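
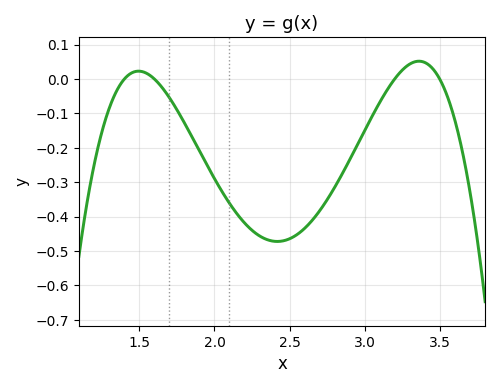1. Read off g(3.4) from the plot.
0.05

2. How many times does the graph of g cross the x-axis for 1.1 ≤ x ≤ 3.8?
4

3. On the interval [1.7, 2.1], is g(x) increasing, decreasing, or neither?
decreasing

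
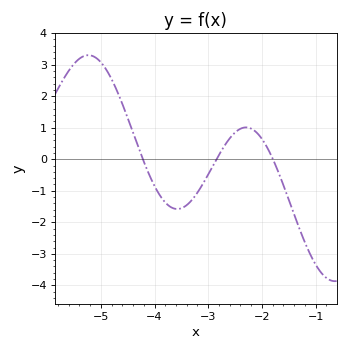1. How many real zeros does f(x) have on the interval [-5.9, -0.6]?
3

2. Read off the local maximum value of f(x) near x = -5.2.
3.3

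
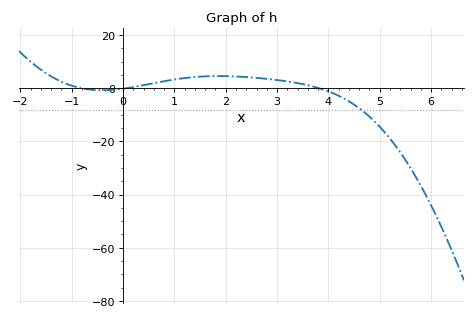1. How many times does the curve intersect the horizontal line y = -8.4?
1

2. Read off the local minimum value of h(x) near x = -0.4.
0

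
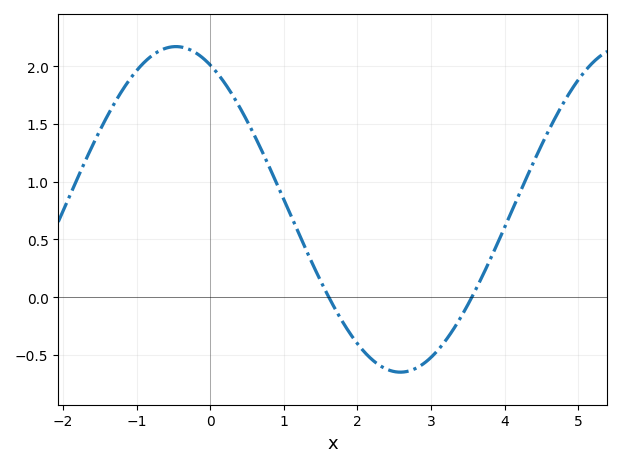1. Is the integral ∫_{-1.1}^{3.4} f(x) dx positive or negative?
positive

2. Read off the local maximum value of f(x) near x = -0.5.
2.15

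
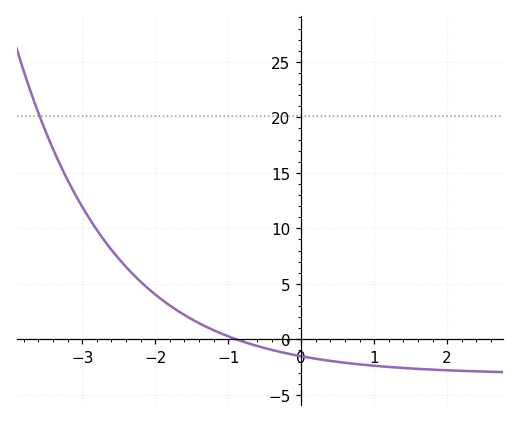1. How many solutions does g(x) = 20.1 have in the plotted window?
1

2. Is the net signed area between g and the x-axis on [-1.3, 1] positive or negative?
negative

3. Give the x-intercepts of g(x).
-0.886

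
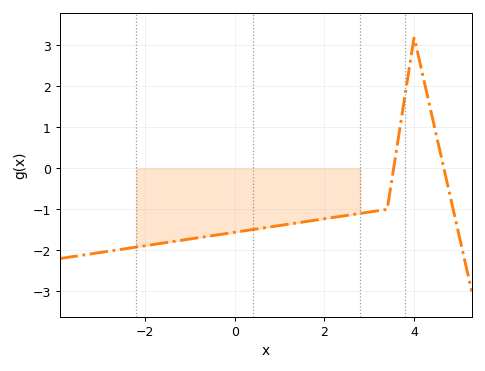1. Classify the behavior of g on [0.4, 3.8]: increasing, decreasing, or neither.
increasing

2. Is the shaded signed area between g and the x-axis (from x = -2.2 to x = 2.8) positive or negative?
negative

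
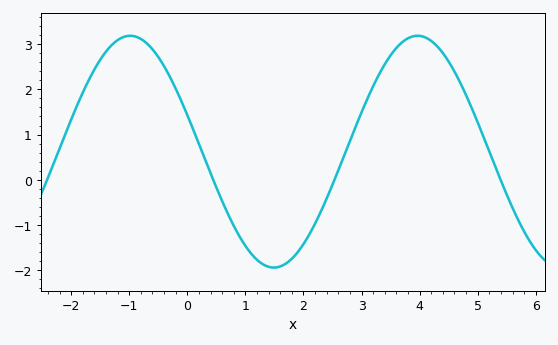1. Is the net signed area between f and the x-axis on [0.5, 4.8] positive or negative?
positive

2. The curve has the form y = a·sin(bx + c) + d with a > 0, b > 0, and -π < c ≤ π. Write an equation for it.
y = 2.57sin(1.27x + 2.82) + 0.62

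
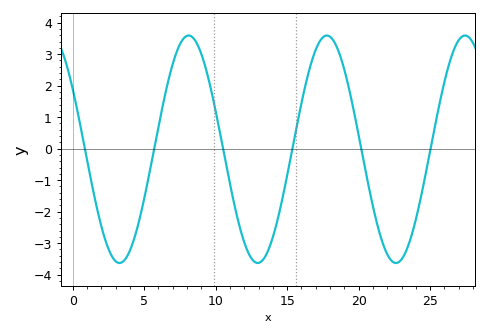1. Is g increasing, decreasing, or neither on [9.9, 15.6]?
neither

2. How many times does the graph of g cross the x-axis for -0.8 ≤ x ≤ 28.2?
6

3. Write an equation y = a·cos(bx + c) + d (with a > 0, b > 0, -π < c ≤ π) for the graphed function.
y = 3.61cos(0.65x + 1.01) - 0.02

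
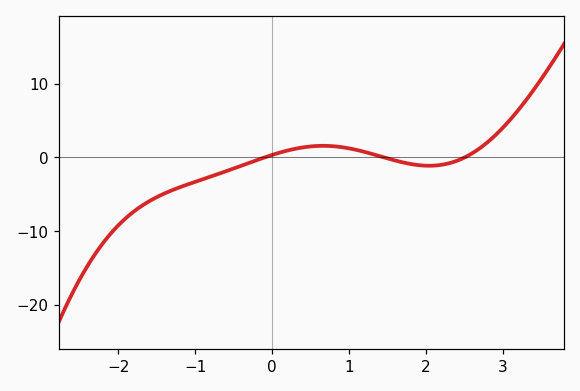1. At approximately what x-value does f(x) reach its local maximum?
0.662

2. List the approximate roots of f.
-0.097, 1.45, 2.5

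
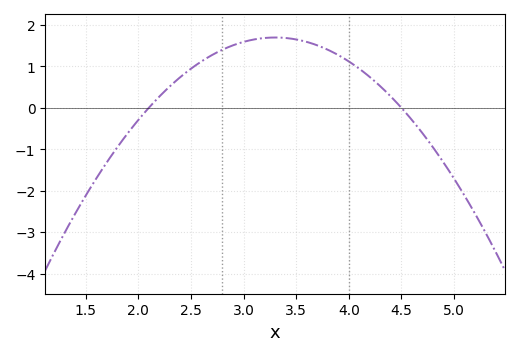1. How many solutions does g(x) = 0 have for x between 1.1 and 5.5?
2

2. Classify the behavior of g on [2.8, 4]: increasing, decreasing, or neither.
neither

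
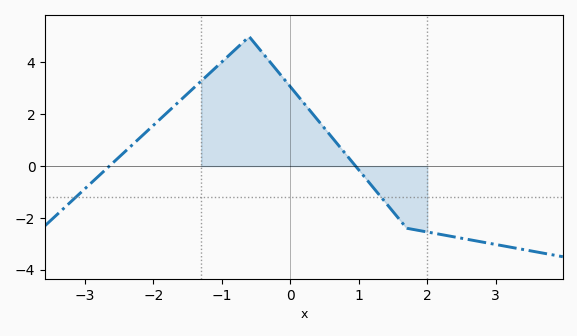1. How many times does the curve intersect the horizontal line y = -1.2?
2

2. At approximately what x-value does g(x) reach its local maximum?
-0.6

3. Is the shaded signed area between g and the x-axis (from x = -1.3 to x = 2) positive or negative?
positive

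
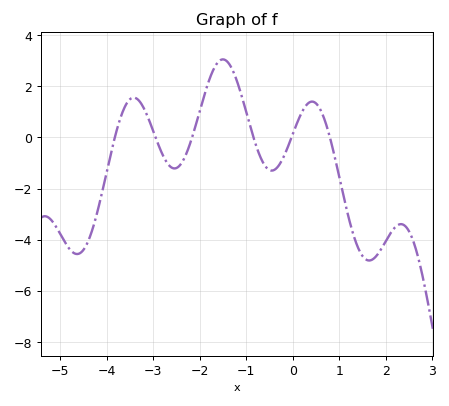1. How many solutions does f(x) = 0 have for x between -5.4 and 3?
6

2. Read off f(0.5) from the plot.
1.4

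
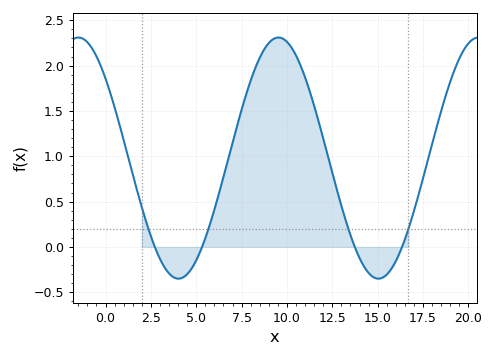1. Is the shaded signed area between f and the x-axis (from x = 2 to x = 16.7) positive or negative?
positive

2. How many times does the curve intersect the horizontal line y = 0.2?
4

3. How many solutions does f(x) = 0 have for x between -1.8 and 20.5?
4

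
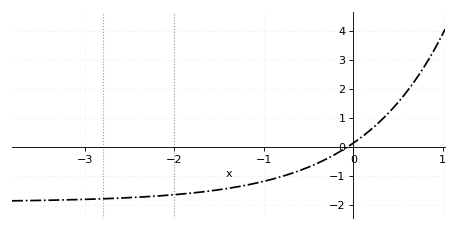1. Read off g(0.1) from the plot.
0.355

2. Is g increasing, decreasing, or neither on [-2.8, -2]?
increasing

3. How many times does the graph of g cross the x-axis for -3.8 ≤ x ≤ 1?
1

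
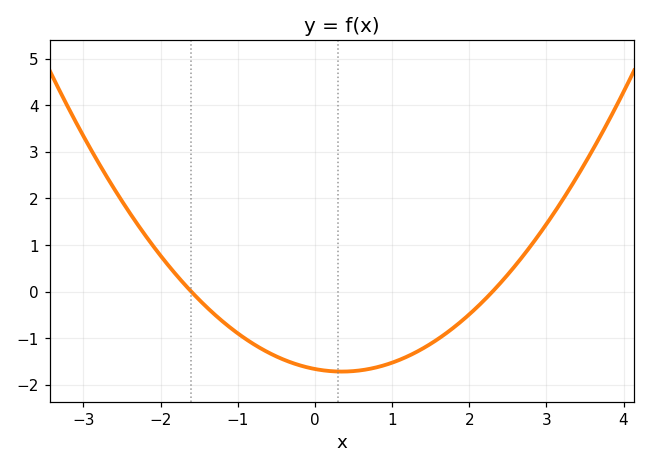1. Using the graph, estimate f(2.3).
0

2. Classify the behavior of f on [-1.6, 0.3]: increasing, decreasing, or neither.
decreasing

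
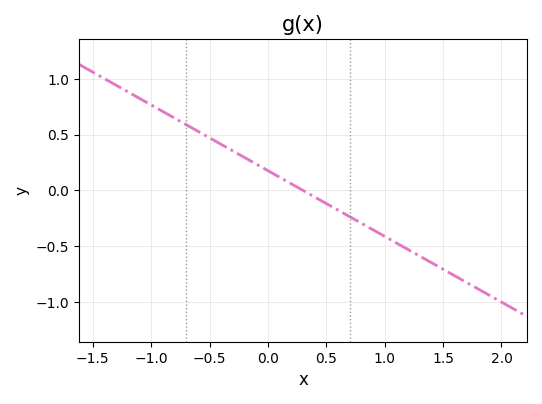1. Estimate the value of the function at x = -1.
0.767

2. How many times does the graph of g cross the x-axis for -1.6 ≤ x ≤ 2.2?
1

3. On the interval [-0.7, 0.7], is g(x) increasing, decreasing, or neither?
decreasing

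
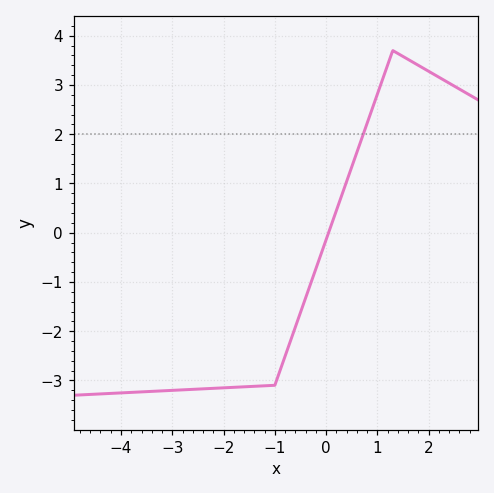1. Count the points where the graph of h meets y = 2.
1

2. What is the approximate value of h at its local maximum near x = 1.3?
3.7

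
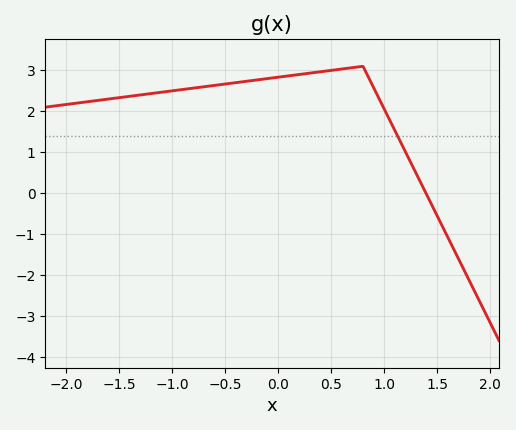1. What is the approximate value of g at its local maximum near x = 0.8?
3.1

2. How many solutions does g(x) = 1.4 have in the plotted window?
1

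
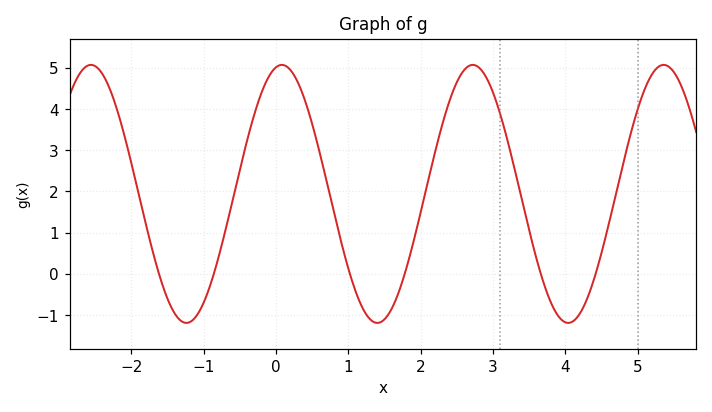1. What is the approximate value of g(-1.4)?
-1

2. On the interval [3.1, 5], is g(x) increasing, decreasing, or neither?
neither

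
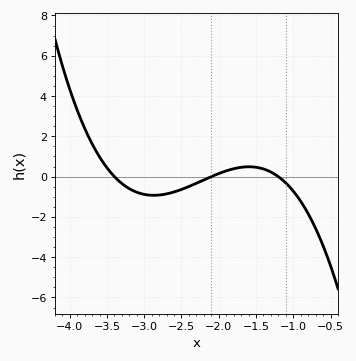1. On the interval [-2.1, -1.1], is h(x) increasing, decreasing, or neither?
neither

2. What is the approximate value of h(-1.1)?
-0.4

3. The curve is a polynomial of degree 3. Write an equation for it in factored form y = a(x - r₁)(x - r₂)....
y = -1.36(x + 3.4)(x + 2.1)(x + 1.2)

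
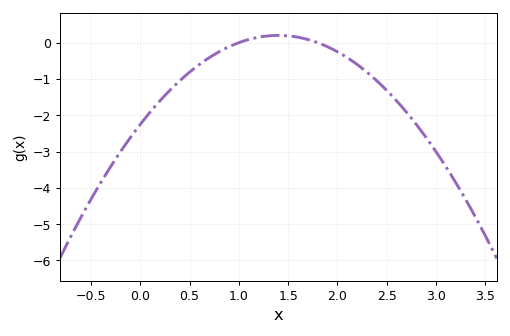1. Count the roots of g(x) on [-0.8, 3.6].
2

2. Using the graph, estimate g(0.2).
-1.6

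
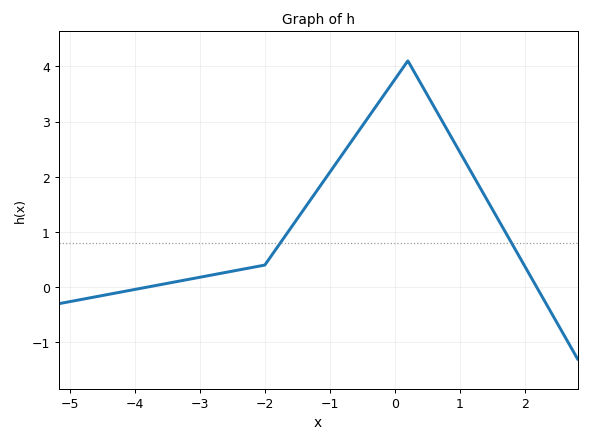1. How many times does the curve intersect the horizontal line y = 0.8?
2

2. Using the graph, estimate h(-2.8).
0.2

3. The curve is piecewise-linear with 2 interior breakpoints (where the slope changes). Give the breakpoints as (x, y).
(-2, 0.4); (0.2, 4.1)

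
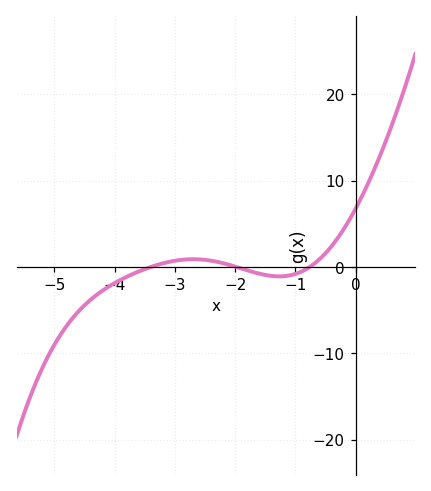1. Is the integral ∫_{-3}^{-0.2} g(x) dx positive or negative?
positive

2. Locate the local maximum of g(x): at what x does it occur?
-2.7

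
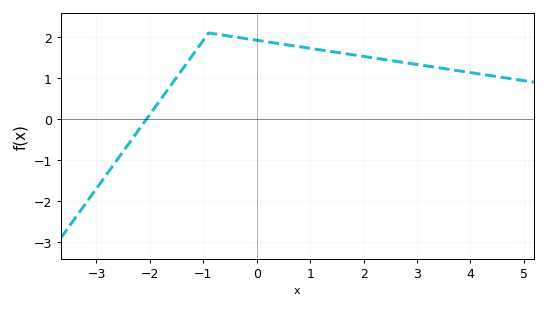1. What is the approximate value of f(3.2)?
1.3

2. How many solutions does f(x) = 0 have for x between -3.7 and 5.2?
1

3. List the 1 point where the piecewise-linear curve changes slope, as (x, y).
(-0.9, 2.1)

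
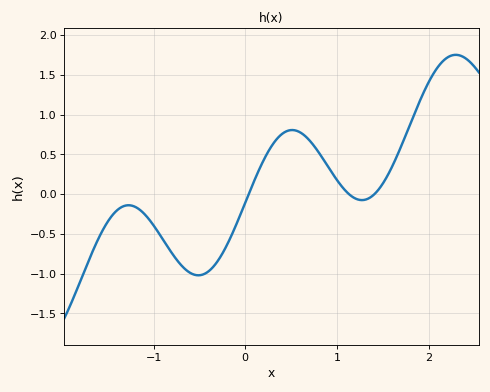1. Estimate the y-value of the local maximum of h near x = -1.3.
-0.138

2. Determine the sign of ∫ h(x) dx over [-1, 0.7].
negative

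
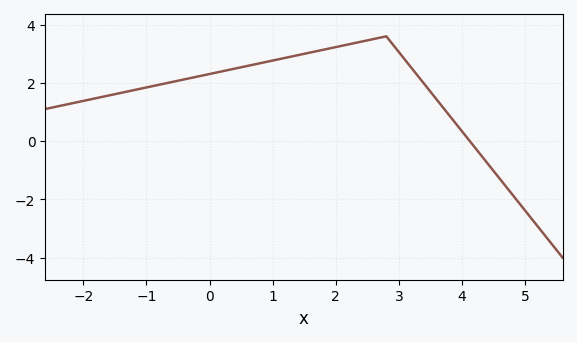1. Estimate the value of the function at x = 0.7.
2.63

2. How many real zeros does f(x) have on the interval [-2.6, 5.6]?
1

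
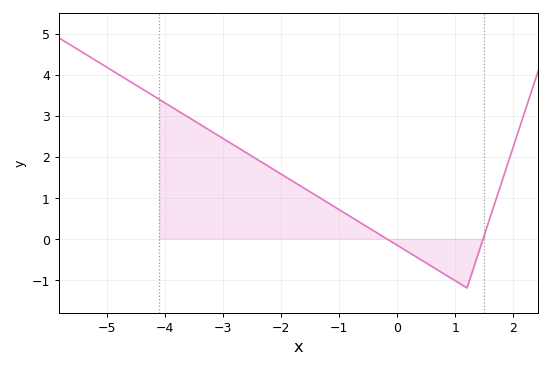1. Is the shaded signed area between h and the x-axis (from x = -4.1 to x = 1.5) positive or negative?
positive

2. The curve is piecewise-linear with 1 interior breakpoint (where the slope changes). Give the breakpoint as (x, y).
(1.2, -1.2)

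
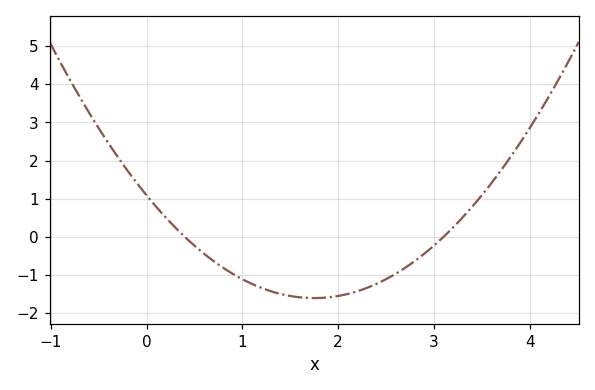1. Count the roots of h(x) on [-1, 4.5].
2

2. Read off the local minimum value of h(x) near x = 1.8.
-1.6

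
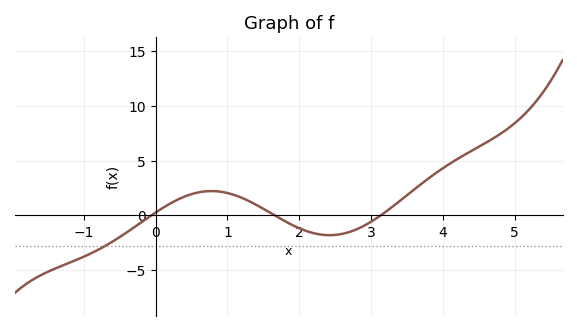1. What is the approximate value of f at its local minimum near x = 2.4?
-1.8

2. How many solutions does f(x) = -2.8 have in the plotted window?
1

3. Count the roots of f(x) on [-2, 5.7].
3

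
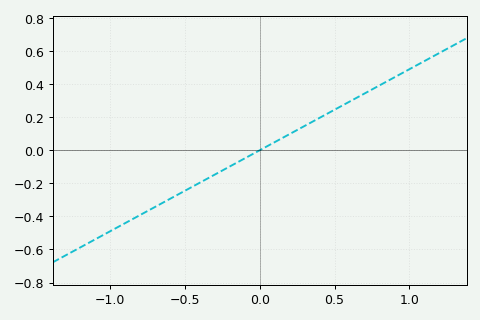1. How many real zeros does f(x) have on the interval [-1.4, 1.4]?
1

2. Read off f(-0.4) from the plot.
-0.196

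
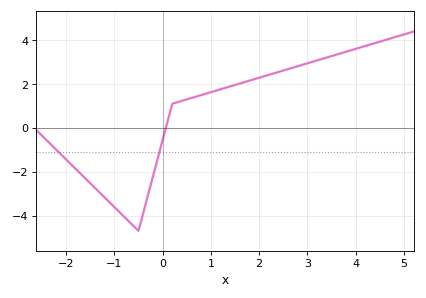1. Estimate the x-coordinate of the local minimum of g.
-0.6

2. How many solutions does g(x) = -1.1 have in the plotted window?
2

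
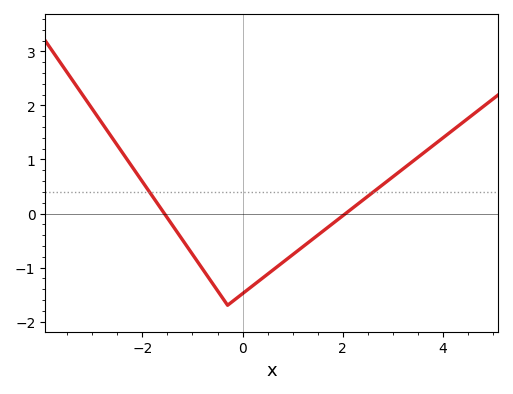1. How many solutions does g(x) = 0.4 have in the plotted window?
2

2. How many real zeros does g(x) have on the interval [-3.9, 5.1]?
2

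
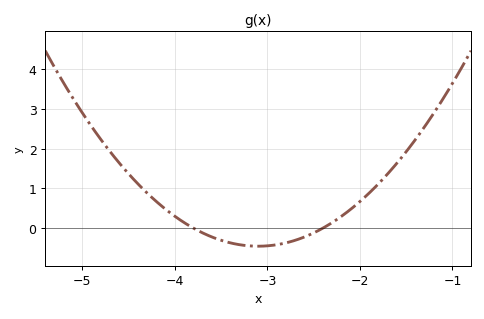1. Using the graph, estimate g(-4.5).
1.37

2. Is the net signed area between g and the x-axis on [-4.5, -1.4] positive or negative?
positive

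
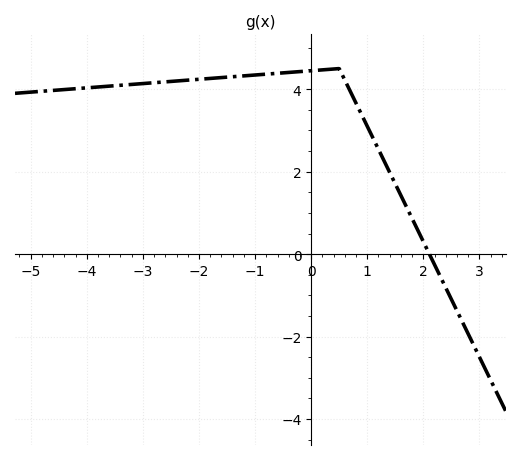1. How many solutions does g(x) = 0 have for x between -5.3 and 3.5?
1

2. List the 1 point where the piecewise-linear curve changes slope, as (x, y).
(0.5, 4.5)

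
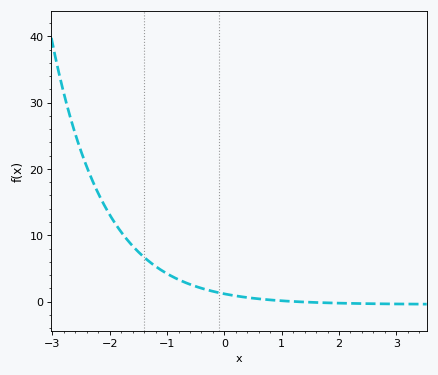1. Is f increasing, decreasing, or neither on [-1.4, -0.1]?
decreasing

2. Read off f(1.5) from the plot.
0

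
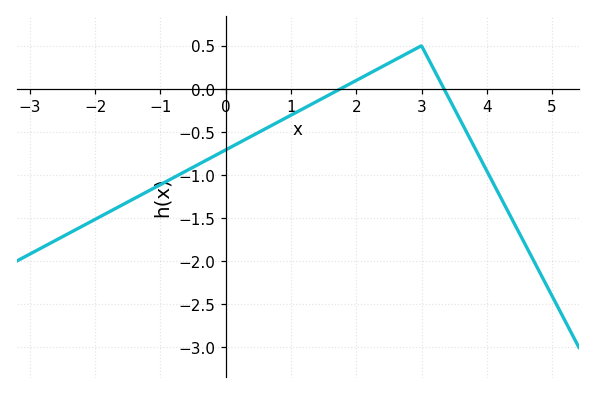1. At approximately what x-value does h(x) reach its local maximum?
3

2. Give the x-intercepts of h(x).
1.8, 3.4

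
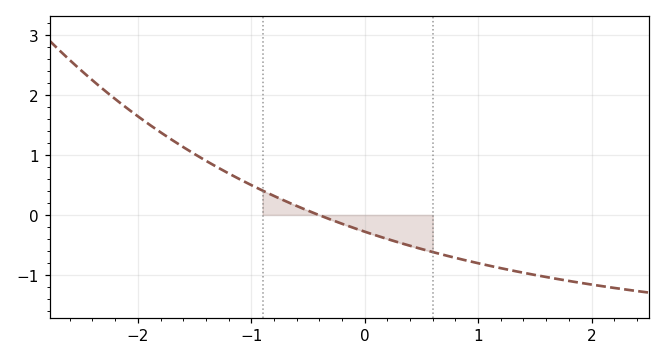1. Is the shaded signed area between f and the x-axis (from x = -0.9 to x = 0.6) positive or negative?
negative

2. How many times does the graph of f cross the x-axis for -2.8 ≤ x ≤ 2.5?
1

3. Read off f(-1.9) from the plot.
1.5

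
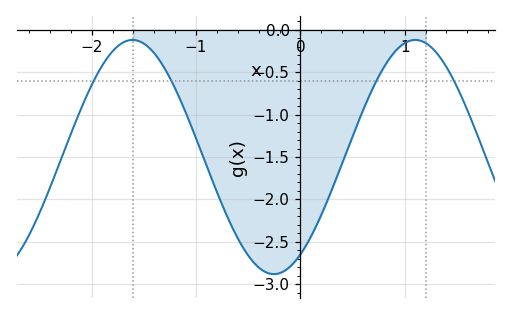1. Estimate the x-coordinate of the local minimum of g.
-0.3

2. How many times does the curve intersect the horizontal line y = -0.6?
4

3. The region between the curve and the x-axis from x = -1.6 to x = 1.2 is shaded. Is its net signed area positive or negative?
negative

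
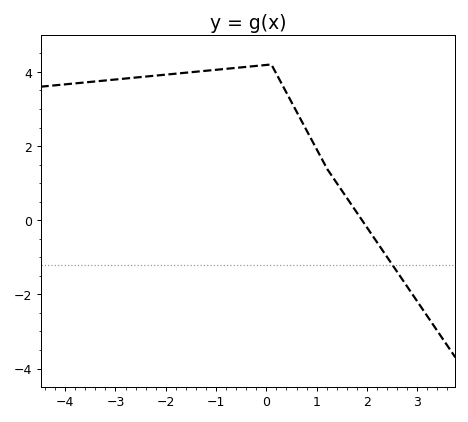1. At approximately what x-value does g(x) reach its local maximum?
0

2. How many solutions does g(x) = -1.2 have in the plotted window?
1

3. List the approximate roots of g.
2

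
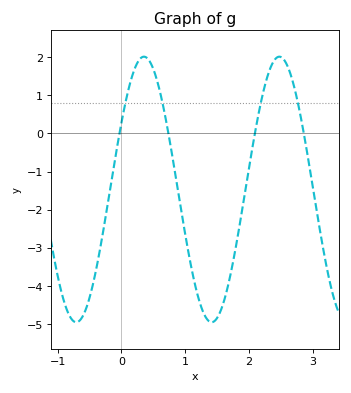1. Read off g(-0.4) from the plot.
-3.59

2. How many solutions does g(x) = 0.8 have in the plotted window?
4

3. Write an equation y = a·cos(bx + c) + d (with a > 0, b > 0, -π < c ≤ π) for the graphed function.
y = 3.48cos(2.96x - 1.04) - 1.47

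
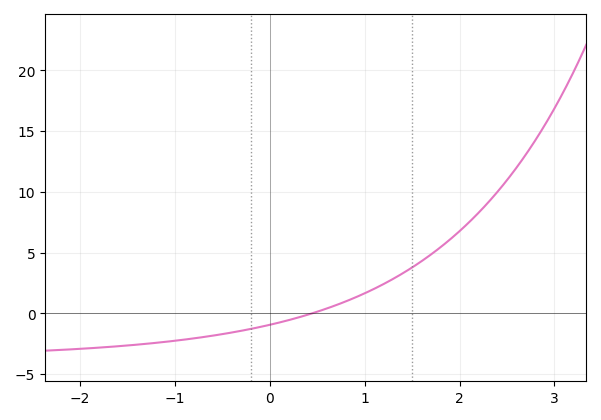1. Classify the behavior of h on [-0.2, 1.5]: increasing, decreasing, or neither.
increasing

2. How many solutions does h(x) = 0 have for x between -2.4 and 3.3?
1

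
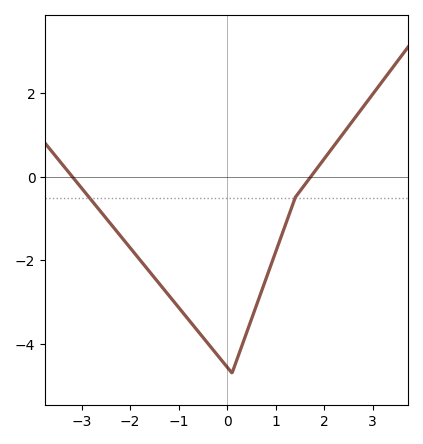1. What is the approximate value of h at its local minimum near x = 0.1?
-4.6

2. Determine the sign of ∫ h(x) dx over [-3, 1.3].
negative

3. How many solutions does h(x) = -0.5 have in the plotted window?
2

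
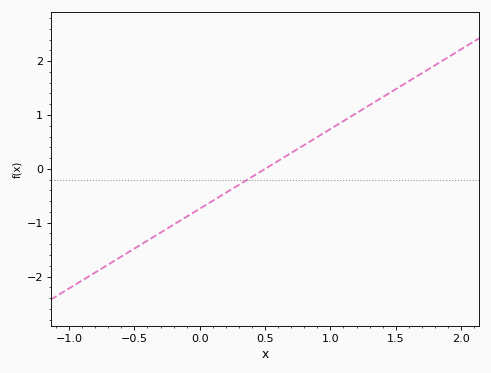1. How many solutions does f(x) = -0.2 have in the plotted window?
1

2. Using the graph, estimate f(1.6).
1.6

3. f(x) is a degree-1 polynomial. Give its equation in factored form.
y = 1.48(x - 0.5)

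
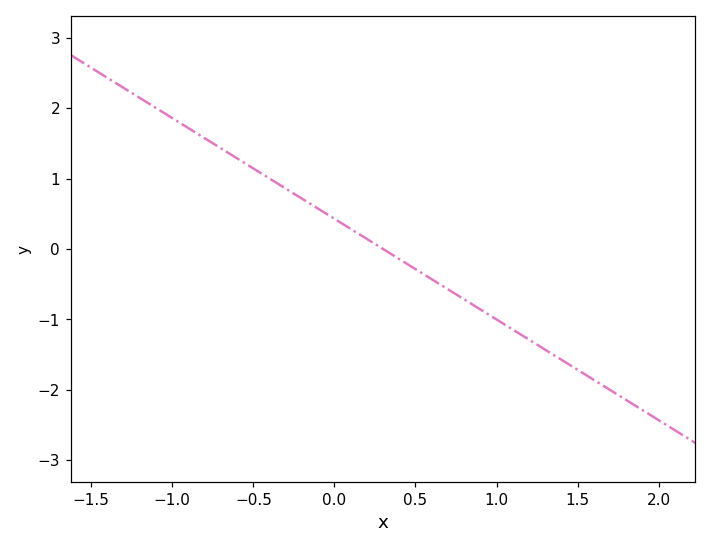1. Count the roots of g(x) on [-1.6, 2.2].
1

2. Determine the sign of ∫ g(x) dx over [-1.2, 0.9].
positive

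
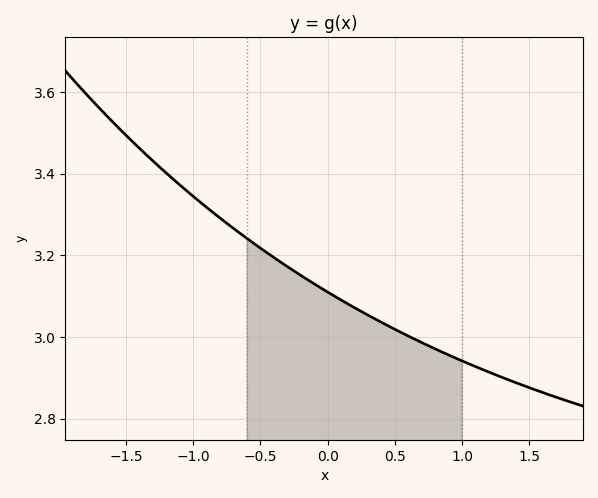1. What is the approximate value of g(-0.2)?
3.16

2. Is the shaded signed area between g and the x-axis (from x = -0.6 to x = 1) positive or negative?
positive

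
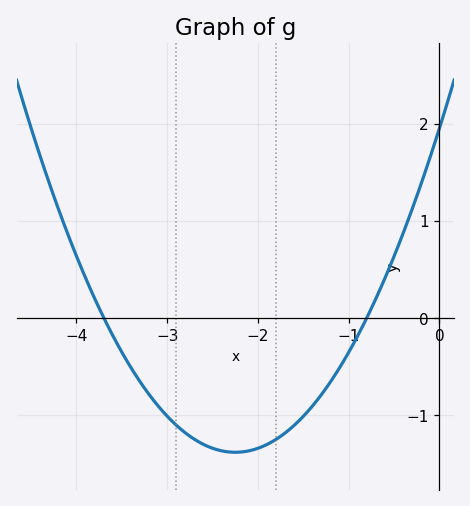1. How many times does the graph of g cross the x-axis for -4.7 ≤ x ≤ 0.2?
2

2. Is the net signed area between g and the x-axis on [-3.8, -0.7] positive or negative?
negative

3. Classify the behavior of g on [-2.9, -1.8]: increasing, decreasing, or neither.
neither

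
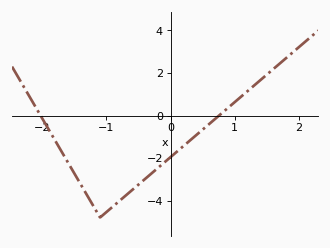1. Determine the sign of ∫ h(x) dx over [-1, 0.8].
negative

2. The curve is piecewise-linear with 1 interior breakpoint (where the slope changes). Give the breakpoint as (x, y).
(-1.1, -4.8)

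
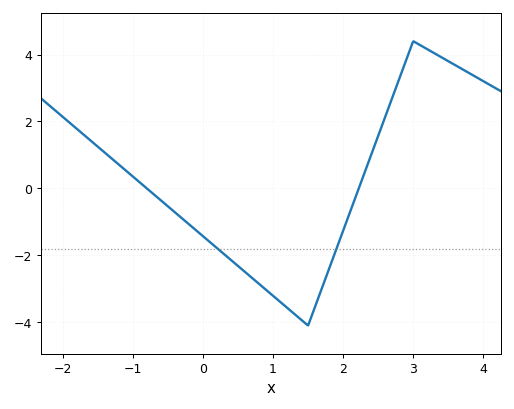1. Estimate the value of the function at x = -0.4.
-0.8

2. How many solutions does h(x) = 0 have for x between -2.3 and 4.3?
2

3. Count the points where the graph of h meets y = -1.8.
2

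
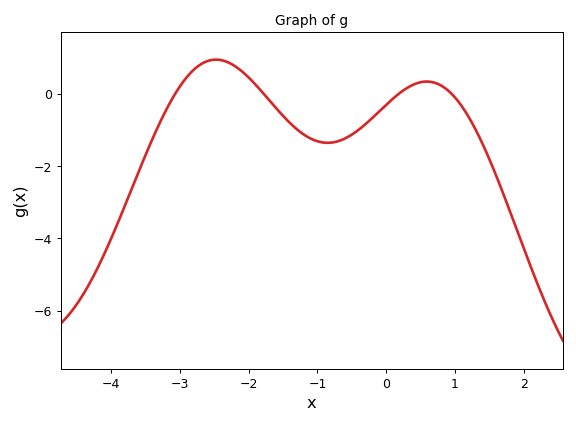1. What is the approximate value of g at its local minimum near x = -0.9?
-1.4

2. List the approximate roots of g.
-3.1, -1.8, 0.2, 1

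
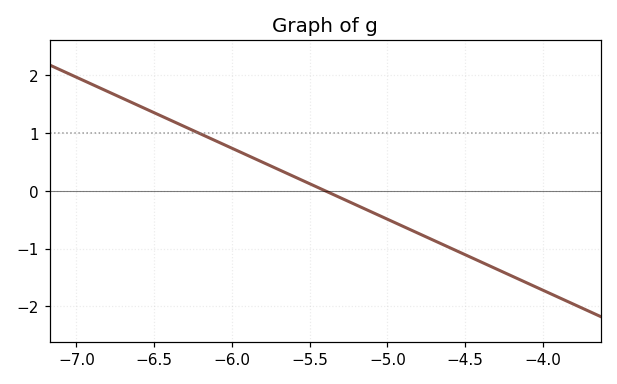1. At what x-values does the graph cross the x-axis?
-5.4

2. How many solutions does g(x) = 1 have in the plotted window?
1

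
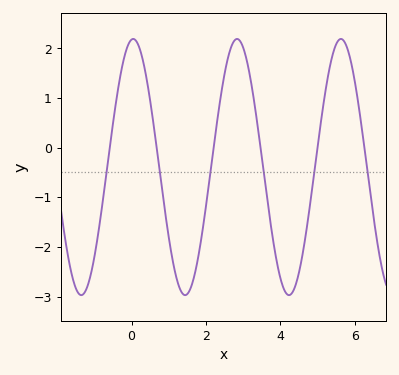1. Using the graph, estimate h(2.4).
1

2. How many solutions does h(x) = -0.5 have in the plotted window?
6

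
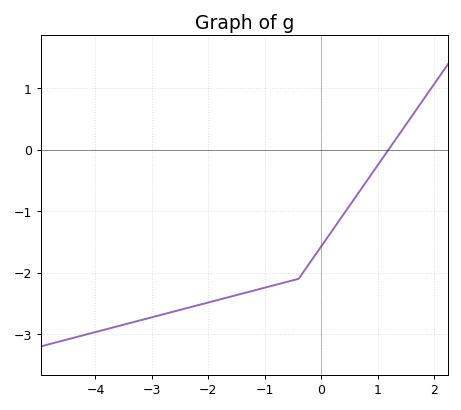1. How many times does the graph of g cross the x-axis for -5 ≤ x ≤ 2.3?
1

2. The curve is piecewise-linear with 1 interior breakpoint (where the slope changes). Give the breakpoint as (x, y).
(-0.4, -2.1)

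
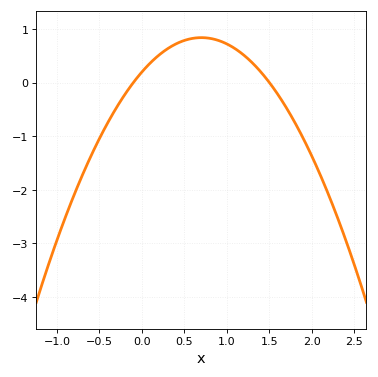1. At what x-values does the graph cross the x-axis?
-0.1, 1.5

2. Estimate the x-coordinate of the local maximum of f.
0.7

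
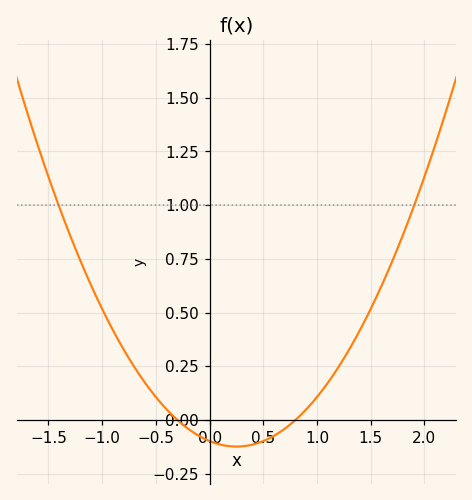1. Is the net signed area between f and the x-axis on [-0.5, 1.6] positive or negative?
positive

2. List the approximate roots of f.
-0.3, 0.8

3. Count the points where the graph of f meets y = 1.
2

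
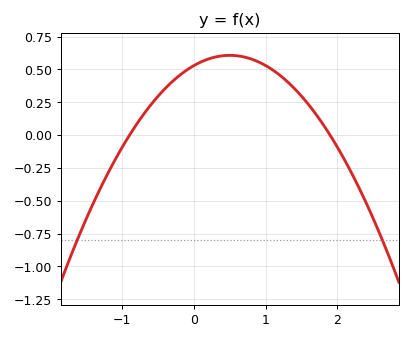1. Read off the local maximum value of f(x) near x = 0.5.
0.6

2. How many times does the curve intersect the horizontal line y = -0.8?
2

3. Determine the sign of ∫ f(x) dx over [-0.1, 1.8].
positive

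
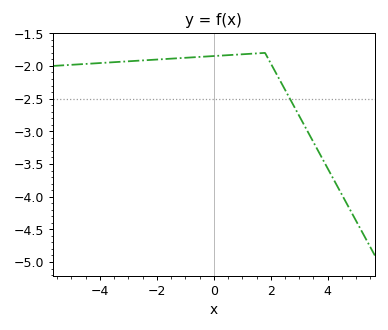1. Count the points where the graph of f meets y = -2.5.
1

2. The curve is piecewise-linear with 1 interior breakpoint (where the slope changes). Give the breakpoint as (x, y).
(1.8, -1.8)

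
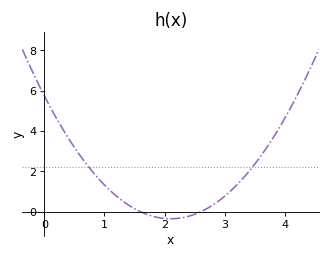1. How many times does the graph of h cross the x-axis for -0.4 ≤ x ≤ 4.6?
2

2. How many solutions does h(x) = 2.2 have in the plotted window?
2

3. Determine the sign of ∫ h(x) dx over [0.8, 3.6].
positive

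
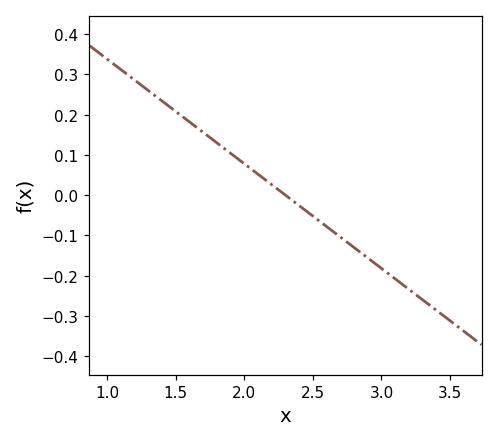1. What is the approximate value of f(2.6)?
-0.078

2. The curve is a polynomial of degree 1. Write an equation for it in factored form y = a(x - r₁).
y = -0.26(x - 2.3)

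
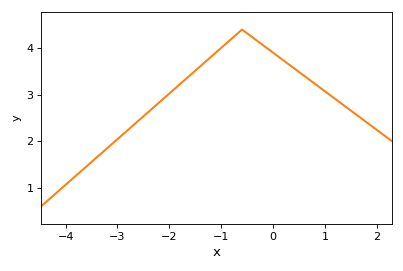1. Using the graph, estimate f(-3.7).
1.4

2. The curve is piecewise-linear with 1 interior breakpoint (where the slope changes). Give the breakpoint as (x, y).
(-0.6, 4.4)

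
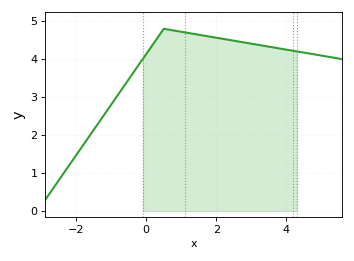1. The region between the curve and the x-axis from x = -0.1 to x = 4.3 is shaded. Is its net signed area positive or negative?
positive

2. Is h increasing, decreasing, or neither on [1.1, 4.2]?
decreasing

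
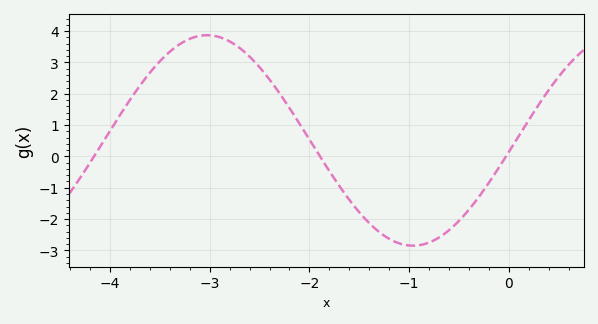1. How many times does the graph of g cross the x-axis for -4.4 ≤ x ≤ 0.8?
3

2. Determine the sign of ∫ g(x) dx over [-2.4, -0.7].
negative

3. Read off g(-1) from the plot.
-2.84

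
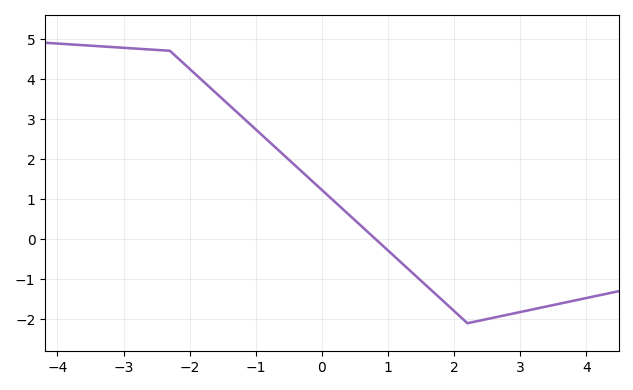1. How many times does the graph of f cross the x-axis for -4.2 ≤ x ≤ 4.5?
1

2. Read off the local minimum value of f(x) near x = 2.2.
-2.1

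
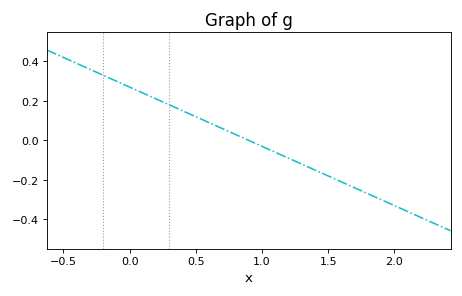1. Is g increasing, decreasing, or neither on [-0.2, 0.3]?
decreasing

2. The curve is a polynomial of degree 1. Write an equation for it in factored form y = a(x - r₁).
y = -0.3(x - 0.9)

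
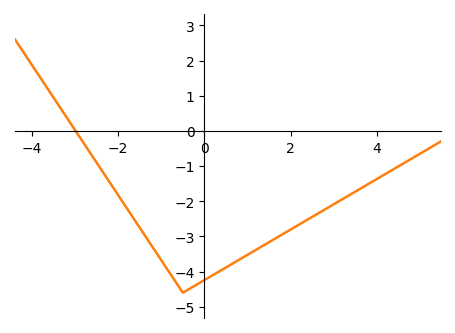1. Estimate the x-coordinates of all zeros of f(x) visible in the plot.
-2.98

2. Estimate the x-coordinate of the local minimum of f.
-0.501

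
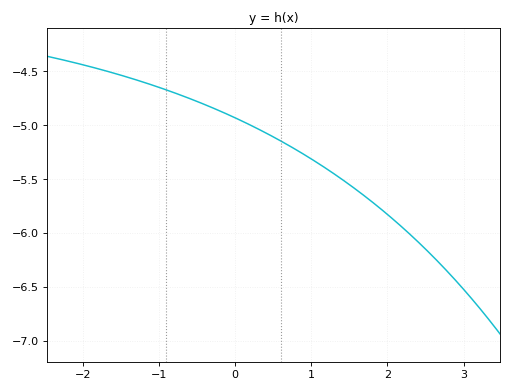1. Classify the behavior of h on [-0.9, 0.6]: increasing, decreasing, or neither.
decreasing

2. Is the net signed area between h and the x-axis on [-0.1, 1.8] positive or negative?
negative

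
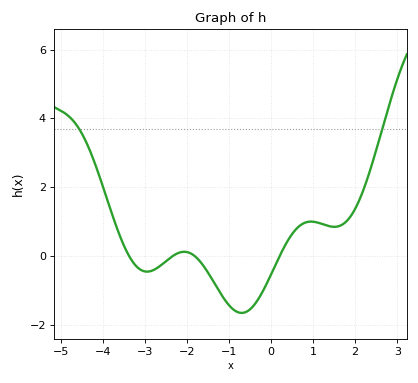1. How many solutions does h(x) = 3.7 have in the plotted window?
2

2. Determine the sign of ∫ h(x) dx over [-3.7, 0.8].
negative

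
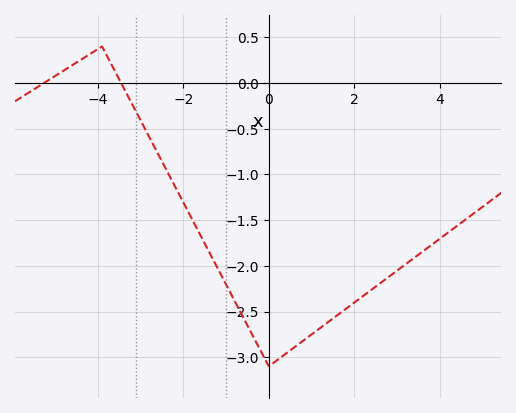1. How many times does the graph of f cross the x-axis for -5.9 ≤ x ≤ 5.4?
2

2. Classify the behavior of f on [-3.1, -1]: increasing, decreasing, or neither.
decreasing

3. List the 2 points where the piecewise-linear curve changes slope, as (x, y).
(-3.9, 0.4); (0, -3.1)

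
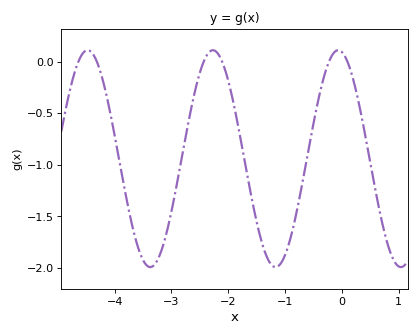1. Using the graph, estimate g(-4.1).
-0.45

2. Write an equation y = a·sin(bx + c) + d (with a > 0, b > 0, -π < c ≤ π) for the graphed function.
y = 1.05sin(2.9x + 1.8) - 0.94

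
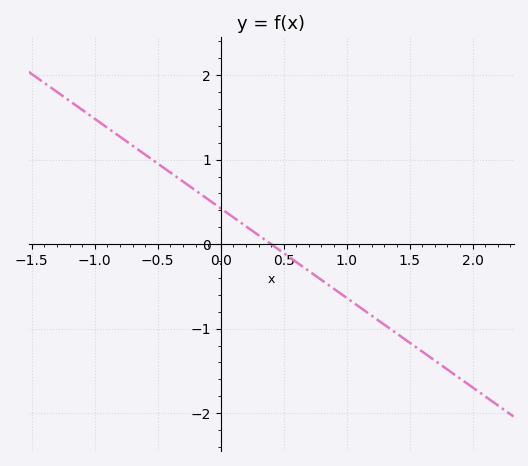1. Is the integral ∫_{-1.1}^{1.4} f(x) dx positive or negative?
positive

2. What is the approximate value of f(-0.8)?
1.3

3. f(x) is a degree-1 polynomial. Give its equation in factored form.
y = -1.06(x - 0.4)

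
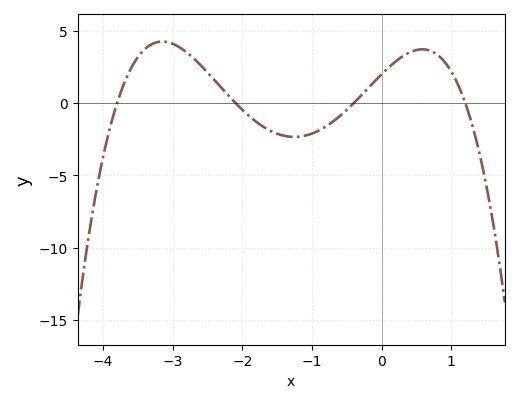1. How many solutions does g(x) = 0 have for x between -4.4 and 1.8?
4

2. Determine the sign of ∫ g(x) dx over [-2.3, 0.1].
negative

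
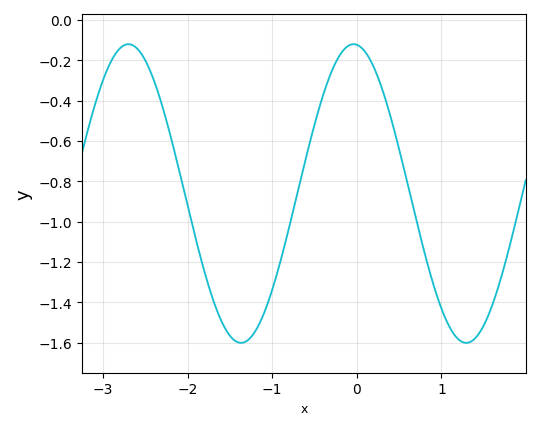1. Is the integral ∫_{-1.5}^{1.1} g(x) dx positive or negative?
negative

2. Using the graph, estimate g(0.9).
-1.3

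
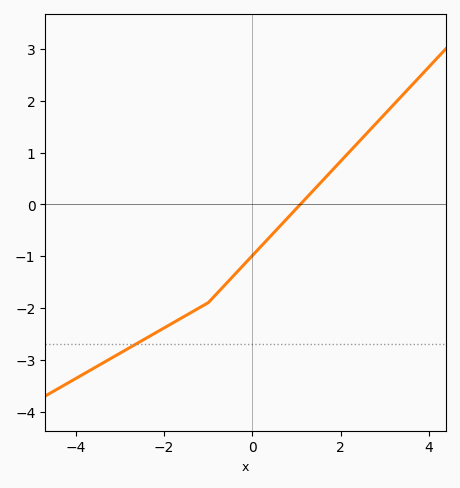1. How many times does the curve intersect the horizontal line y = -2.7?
1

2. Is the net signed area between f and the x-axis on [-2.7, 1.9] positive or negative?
negative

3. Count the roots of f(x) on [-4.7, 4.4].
1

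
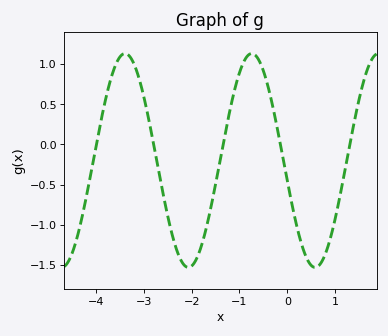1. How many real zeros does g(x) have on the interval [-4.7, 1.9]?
5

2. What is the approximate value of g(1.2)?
-0.341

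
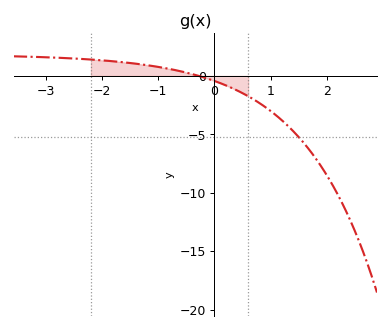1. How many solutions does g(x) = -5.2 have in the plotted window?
1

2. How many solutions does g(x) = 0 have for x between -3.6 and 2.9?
1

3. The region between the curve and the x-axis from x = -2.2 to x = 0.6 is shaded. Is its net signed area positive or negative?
positive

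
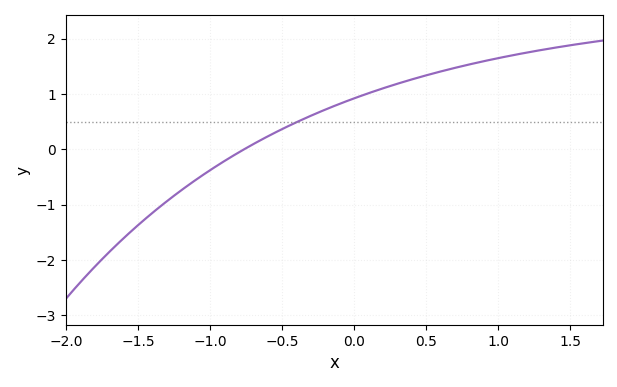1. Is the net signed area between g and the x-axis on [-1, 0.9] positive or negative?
positive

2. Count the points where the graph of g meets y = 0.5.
1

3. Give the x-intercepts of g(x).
-0.764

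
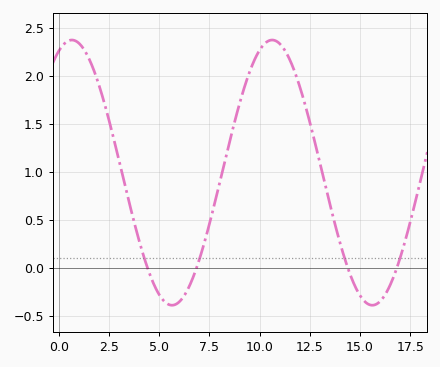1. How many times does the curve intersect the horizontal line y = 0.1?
4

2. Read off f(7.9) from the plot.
0.8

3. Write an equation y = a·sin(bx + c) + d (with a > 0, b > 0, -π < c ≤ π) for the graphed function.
y = 1.38sin(0.63x + 1.2) + 0.99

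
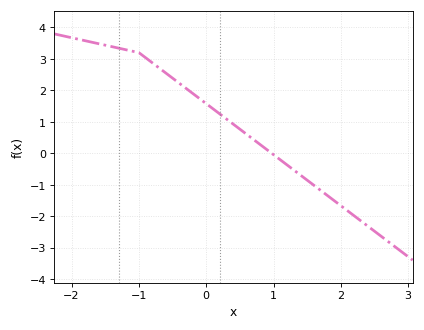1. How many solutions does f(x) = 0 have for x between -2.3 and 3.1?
1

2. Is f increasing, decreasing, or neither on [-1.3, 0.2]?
decreasing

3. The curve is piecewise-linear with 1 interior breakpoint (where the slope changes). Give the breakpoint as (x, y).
(-1, 3.2)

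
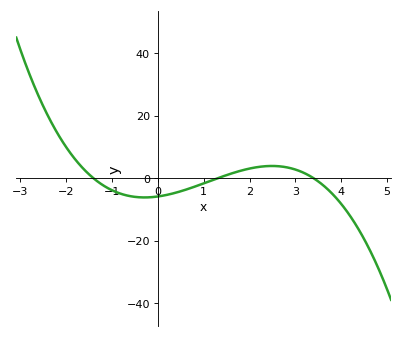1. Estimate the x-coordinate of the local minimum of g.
-0.291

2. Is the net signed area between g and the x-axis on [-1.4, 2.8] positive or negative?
negative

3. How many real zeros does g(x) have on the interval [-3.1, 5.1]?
3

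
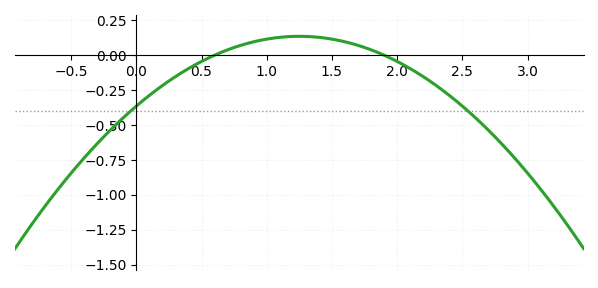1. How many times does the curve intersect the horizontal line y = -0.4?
2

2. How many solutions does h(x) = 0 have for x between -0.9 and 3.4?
2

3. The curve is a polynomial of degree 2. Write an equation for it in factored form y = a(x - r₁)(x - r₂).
y = -0.32(x - 0.6)(x - 1.9)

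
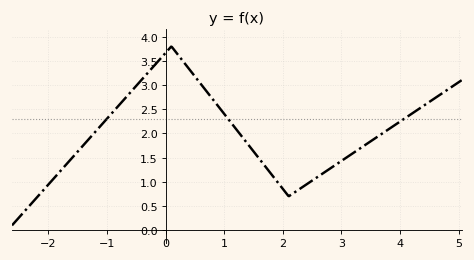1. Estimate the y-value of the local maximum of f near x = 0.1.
3.8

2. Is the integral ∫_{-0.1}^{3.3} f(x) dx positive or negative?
positive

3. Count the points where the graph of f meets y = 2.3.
3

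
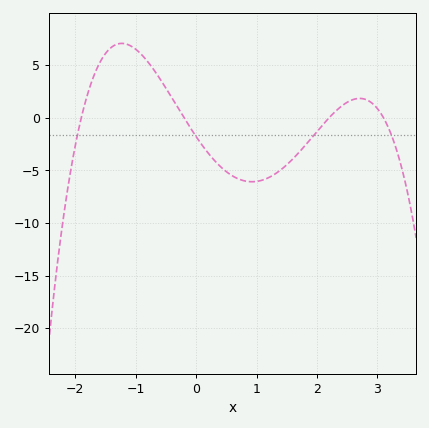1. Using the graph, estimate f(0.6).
-5.5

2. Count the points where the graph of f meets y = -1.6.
4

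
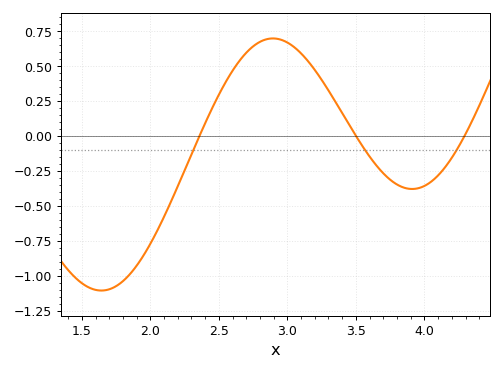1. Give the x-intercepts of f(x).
2.36, 3.5, 4.29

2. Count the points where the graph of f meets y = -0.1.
3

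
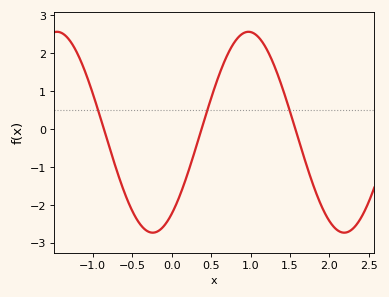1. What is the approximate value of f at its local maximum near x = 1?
2.6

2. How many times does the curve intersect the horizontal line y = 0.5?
3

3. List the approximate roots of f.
-0.9, 0.4, 1.6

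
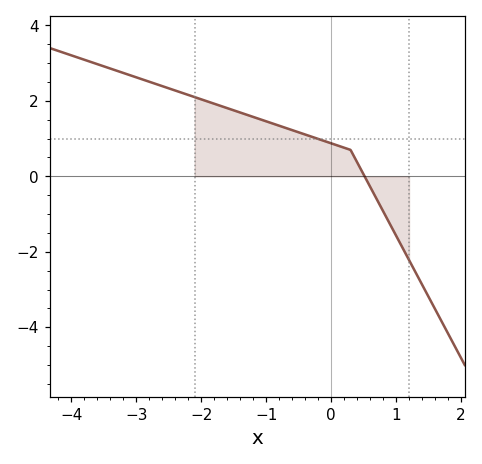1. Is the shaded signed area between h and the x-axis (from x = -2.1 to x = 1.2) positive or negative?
positive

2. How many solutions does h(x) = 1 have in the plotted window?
1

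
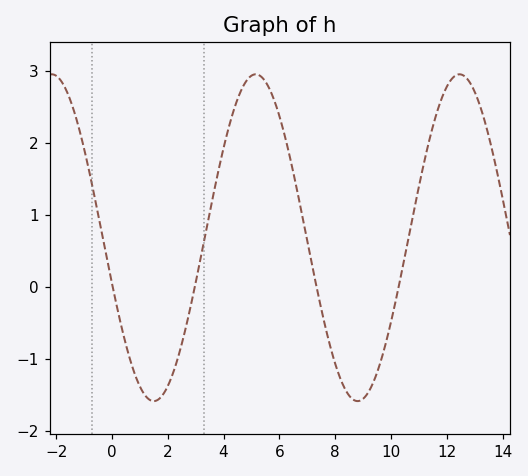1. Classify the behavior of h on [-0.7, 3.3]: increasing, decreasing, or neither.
neither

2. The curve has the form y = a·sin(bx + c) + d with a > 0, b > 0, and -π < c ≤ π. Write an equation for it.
y = 2.27sin(0.86x - 2.86) + 0.68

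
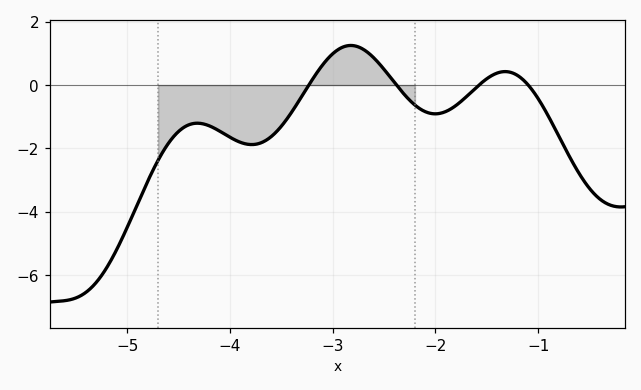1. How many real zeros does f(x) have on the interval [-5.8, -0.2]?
4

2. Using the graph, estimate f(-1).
-0.4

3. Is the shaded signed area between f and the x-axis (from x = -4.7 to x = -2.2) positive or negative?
negative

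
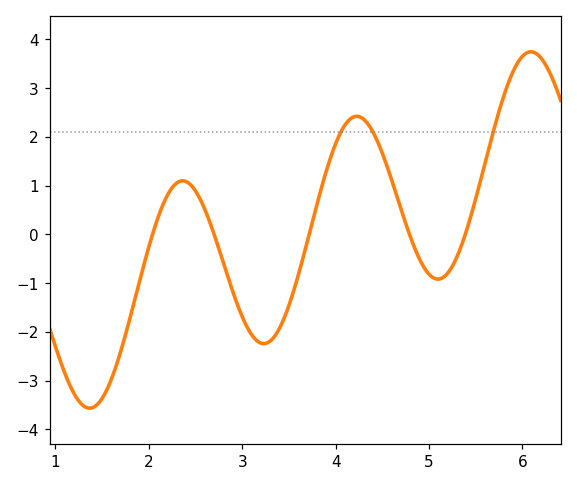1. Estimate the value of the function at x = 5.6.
1.46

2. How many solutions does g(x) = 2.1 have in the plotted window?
3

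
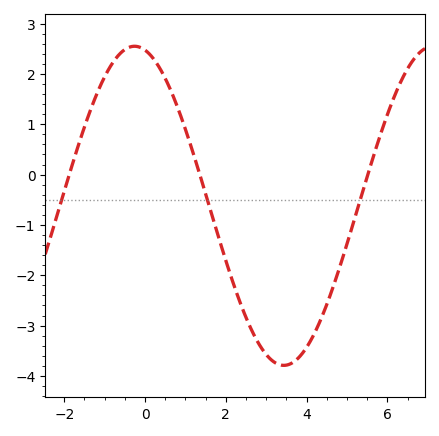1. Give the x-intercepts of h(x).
-1.88, 1.36, 5.52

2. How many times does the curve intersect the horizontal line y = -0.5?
3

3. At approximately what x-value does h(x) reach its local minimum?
3.44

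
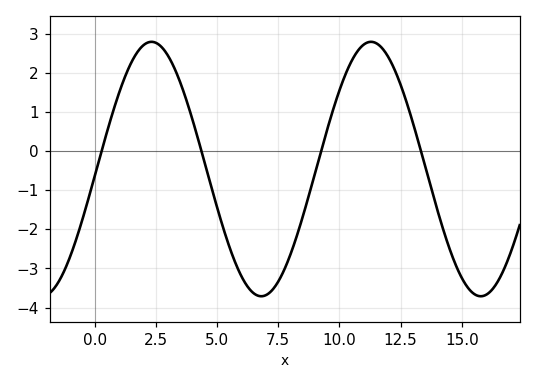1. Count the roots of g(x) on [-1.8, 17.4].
4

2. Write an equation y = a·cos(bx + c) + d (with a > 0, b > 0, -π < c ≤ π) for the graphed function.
y = 3.25cos(0.7x - 1.6) - 0.46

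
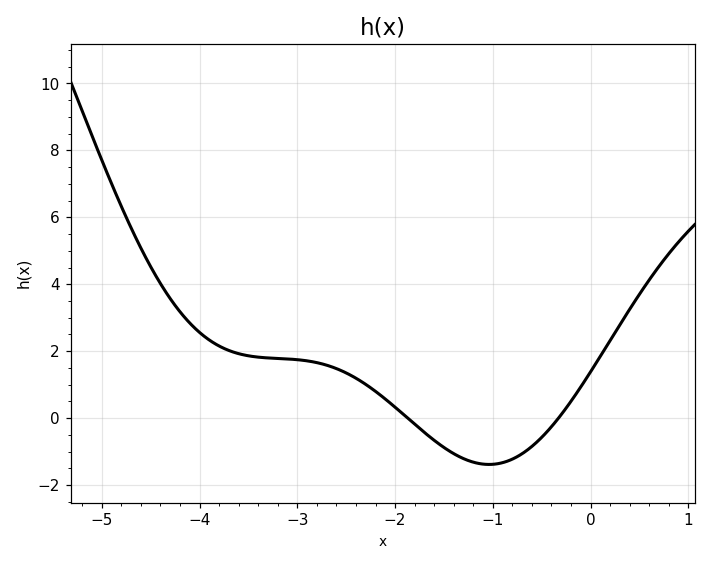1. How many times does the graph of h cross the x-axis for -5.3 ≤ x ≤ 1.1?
2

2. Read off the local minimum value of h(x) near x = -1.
-1.38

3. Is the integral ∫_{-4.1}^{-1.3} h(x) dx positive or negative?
positive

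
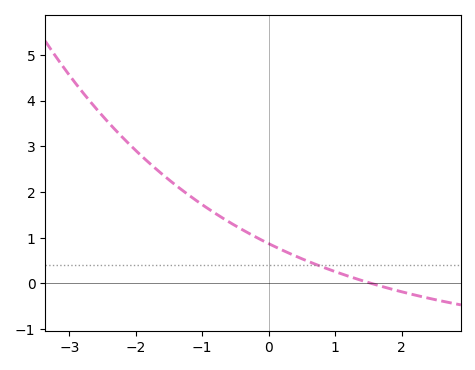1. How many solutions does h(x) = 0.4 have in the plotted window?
1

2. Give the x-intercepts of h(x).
1.5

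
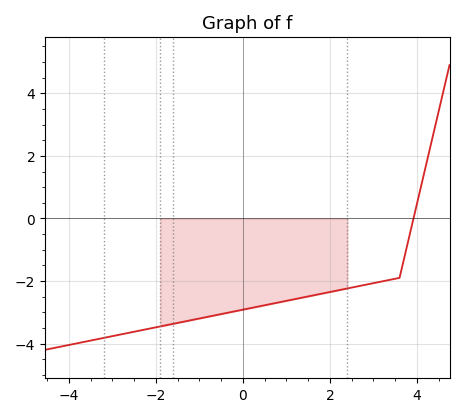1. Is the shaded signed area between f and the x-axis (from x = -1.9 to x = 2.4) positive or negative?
negative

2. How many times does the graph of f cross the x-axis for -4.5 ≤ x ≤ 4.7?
1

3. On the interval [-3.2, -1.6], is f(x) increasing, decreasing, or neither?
increasing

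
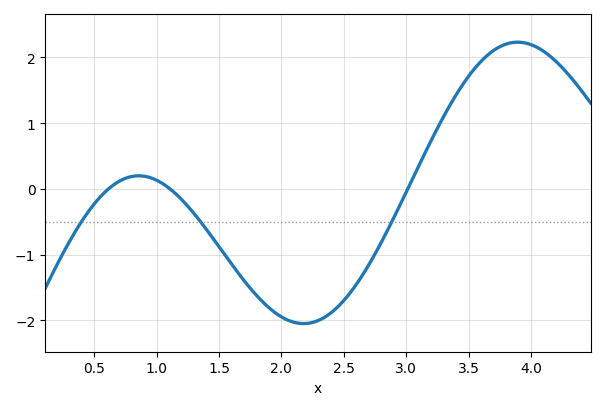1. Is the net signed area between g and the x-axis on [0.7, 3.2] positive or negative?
negative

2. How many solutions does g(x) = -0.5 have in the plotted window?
3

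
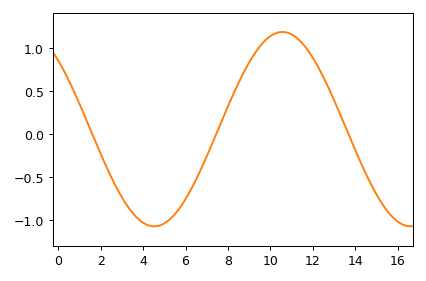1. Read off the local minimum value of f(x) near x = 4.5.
-1.05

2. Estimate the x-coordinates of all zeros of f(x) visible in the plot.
1.6, 7.4, 13.6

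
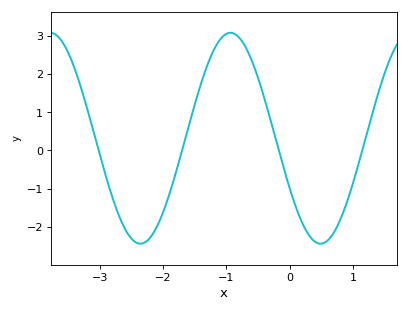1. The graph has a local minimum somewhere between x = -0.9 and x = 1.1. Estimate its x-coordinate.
0.5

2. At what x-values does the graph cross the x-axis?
-3, -1.7, -0.2, 1.1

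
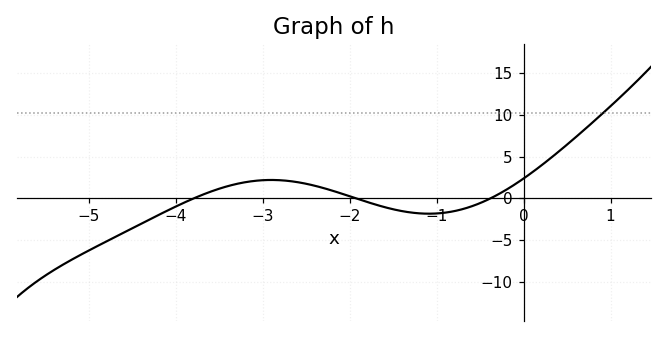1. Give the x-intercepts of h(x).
-3.8, -1.9, -0.4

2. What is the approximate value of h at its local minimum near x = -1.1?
-2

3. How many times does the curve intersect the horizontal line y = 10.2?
1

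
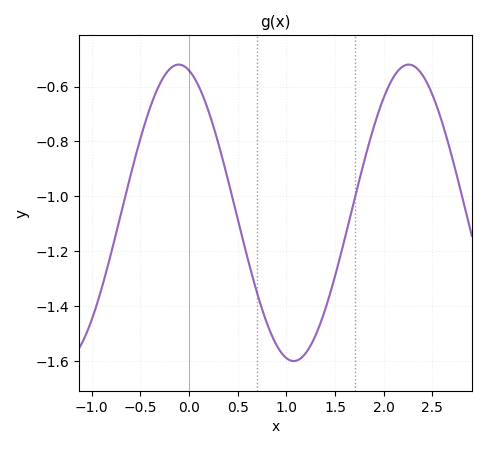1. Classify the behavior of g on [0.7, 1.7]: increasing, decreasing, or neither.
neither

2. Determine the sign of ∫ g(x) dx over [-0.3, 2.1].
negative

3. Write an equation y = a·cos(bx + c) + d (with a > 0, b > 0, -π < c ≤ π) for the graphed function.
y = 0.54cos(2.66x + 0.282) - 1.06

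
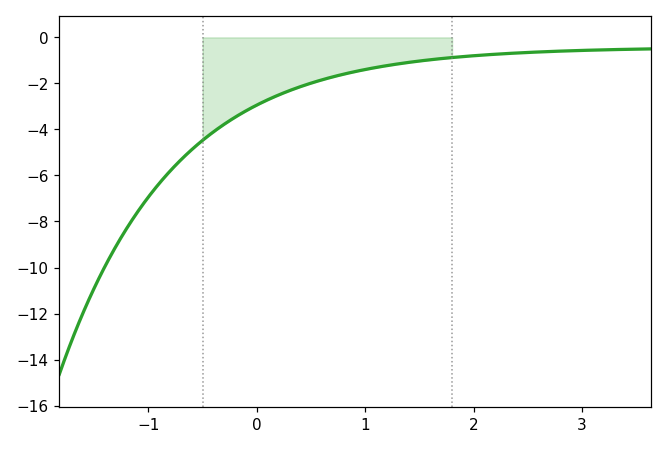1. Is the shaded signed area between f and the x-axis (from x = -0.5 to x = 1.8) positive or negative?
negative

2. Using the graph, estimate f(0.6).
-1.8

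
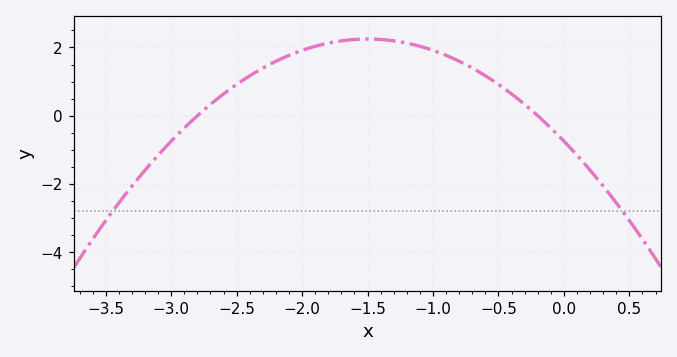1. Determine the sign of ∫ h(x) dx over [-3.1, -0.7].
positive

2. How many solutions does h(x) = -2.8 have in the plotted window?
2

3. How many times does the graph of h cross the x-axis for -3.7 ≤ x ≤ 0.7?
2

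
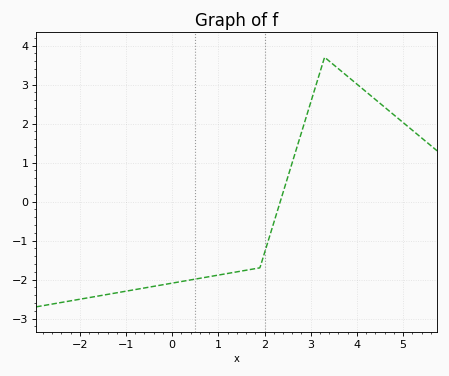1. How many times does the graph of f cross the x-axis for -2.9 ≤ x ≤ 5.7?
1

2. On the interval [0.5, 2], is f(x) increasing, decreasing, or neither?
increasing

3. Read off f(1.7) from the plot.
-1.74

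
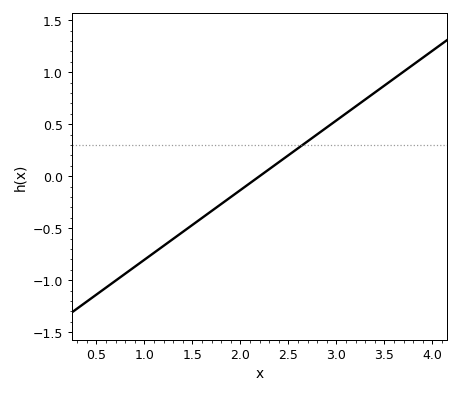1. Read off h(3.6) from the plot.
0.938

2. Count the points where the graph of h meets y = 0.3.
1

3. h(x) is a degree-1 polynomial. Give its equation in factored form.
y = 0.67(x - 2.2)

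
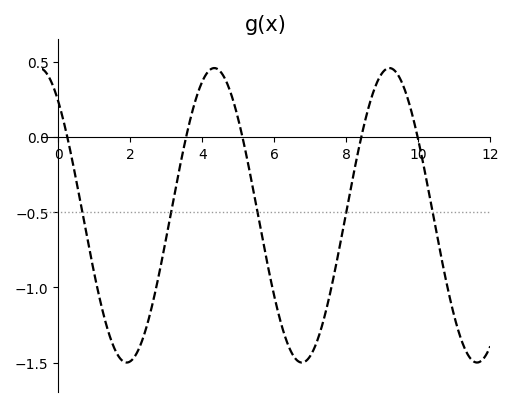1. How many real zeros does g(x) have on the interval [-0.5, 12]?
5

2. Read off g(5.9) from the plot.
-0.943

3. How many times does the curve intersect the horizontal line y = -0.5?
5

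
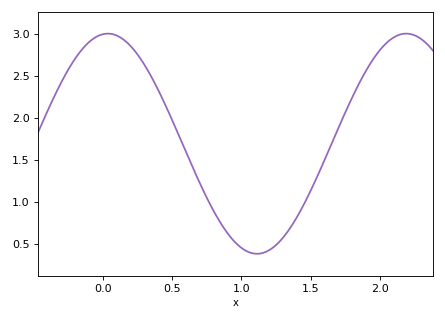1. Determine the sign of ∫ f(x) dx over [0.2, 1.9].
positive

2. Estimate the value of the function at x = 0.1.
3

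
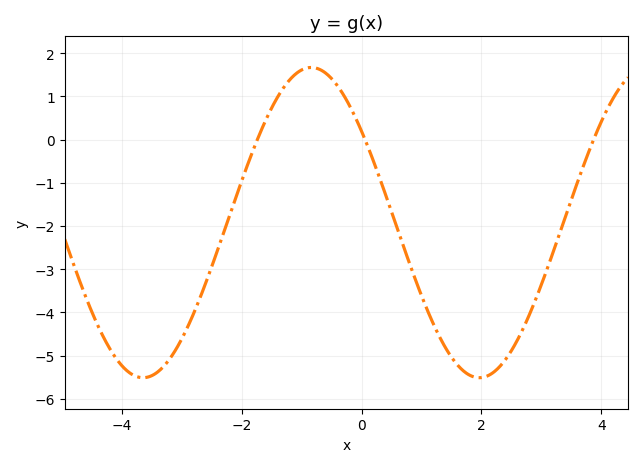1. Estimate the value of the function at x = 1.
-3.61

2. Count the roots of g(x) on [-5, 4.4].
3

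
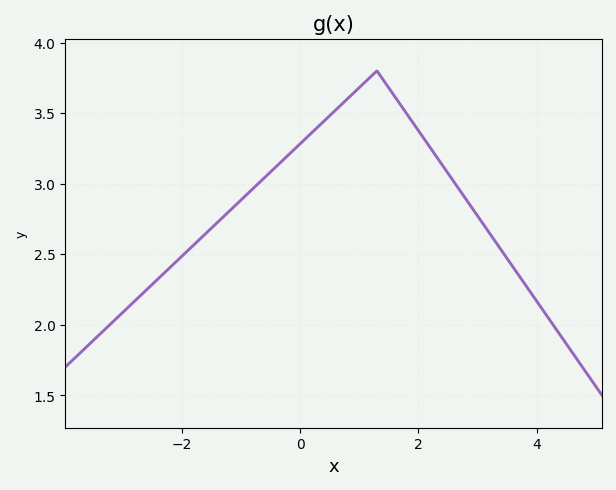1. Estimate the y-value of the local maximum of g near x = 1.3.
3.8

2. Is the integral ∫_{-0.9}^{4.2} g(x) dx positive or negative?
positive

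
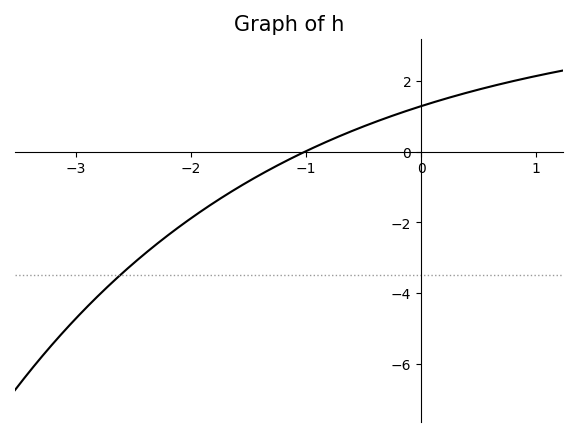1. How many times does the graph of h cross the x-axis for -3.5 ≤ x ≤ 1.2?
1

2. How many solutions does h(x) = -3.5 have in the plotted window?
1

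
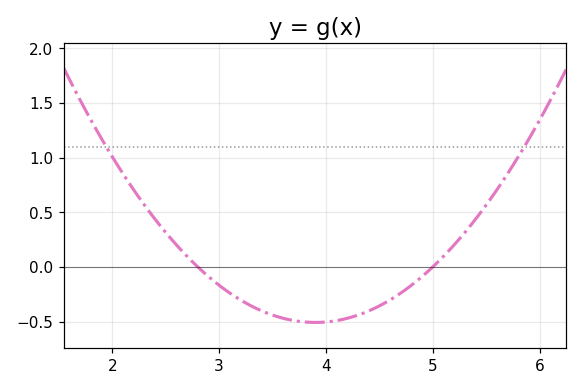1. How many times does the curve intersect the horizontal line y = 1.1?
2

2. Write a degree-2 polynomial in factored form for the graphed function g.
y = 0.42(x - 2.8)(x - 5)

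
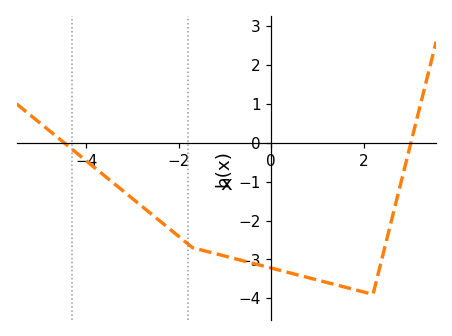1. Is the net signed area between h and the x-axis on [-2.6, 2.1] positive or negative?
negative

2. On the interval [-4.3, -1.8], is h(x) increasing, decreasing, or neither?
decreasing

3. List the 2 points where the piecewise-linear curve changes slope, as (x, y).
(-1.7, -2.7); (2.2, -3.9)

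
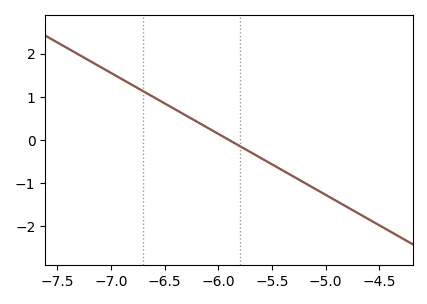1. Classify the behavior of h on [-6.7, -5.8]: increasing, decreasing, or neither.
decreasing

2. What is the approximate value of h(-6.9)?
1.41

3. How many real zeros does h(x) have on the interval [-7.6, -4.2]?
1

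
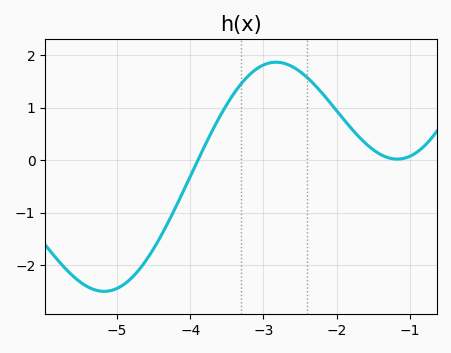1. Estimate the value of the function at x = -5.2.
-2.5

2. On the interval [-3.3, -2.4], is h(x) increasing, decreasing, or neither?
neither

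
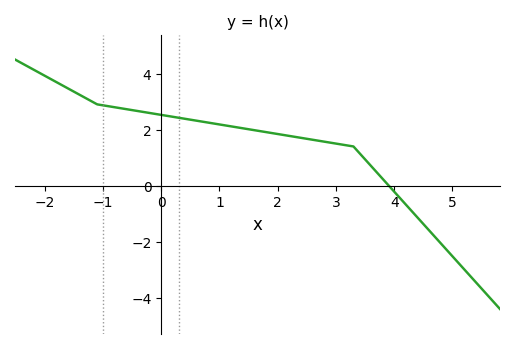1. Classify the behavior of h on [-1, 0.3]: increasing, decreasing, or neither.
decreasing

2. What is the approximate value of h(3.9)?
0.017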